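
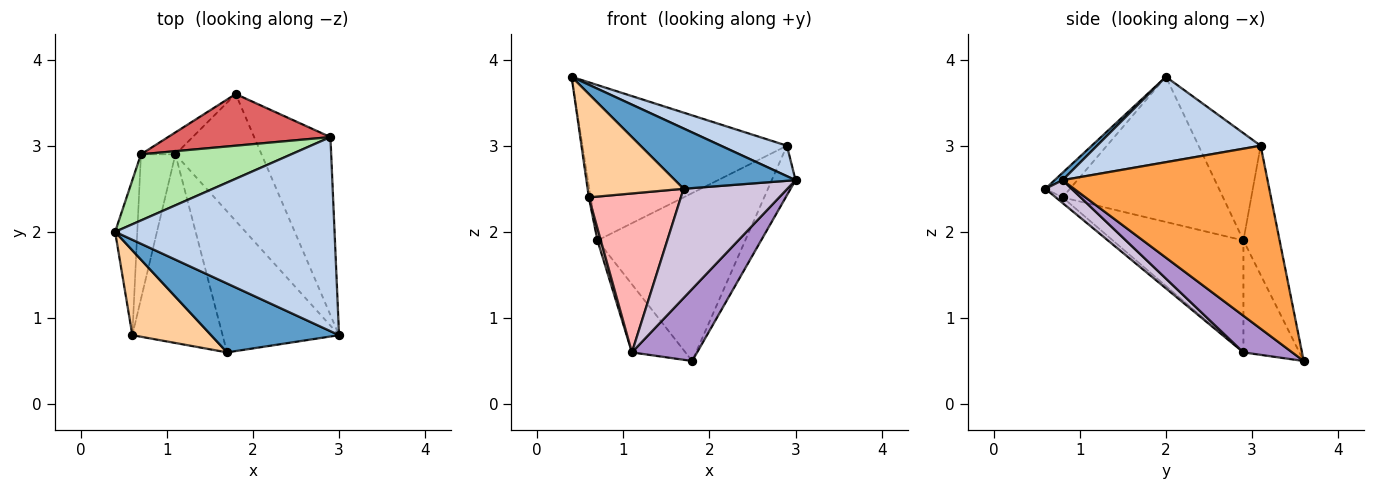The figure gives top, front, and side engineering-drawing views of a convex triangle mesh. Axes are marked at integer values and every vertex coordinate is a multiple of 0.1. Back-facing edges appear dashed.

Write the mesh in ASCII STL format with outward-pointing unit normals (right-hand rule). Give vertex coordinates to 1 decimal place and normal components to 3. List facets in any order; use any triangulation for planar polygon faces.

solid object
 facet normal 0.043 -0.658 0.752
  outer loop
   vertex 1.7 0.6 2.5
   vertex 3.0 0.8 2.6
   vertex 0.4 2.0 3.8
  endloop
 endfacet
 facet normal 0.359 -0.145 0.922
  outer loop
   vertex 2.9 3.1 3.0
   vertex 0.4 2.0 3.8
   vertex 3.0 0.8 2.6
  endloop
 endfacet
 facet normal 0.918 0.106 -0.383
  outer loop
   vertex 2.9 3.1 3.0
   vertex 3.0 0.8 2.6
   vertex 1.8 3.6 0.5
  endloop
 endfacet
 facet normal -0.194 -0.758 0.622
  outer loop
   vertex 0.6 0.8 2.4
   vertex 1.7 0.6 2.5
   vertex 0.4 2.0 3.8
  endloop
 endfacet
 facet normal -0.989 0.011 -0.151
  outer loop
   vertex 0.7 2.9 1.9
   vertex 0.6 0.8 2.4
   vertex 0.4 2.0 3.8
  endloop
 endfacet
 facet normal -0.269 0.886 0.377
  outer loop
   vertex 0.7 2.9 1.9
   vertex 0.4 2.0 3.8
   vertex 2.9 3.1 3.0
  endloop
 endfacet
 facet normal -0.228 0.931 0.286
  outer loop
   vertex 0.7 2.9 1.9
   vertex 2.9 3.1 3.0
   vertex 1.8 3.6 0.5
  endloop
 endfacet
 facet normal -0.048 -0.644 -0.764
  outer loop
   vertex 1.1 2.9 0.6
   vertex 1.7 0.6 2.5
   vertex 0.6 0.8 2.4
  endloop
 endfacet
 facet normal 0.347 -0.463 -0.816
  outer loop
   vertex 1.1 2.9 0.6
   vertex 1.8 3.6 0.5
   vertex 3.0 0.8 2.6
  endloop
 endfacet
 facet normal 0.153 -0.605 -0.781
  outer loop
   vertex 1.1 2.9 0.6
   vertex 3.0 0.8 2.6
   vertex 1.7 0.6 2.5
  endloop
 endfacet
 facet normal -0.706 0.675 -0.217
  outer loop
   vertex 1.1 2.9 0.6
   vertex 0.7 2.9 1.9
   vertex 1.8 3.6 0.5
  endloop
 endfacet
 facet normal -0.955 -0.024 -0.294
  outer loop
   vertex 1.1 2.9 0.6
   vertex 0.6 0.8 2.4
   vertex 0.7 2.9 1.9
  endloop
 endfacet
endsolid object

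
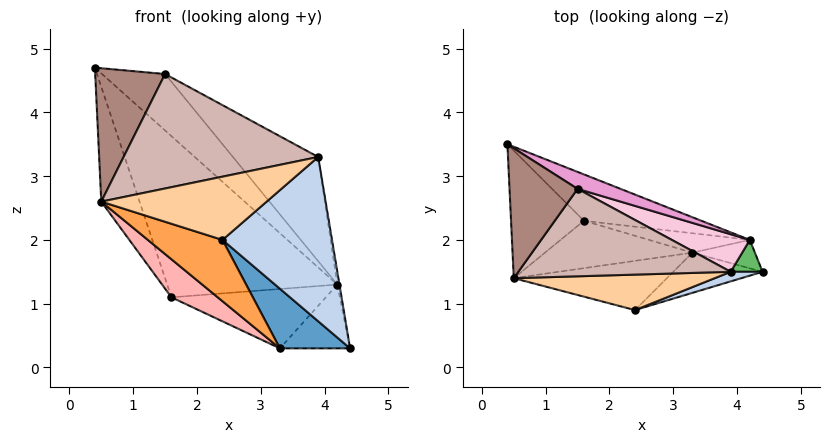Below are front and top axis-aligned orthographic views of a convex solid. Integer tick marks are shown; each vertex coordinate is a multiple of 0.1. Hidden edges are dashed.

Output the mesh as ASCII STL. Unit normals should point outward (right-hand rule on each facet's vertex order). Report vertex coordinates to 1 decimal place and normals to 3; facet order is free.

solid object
 facet normal -0.221 -0.809 -0.545
  outer loop
   vertex 3.3 1.8 0.3
   vertex 4.4 1.5 0.3
   vertex 2.4 0.9 2.0
  endloop
 endfacet
 facet normal 0.329 -0.943 0.055
  outer loop
   vertex 3.9 1.5 3.3
   vertex 2.4 0.9 2.0
   vertex 4.4 1.5 0.3
  endloop
 endfacet
 facet normal -0.374 -0.723 -0.581
  outer loop
   vertex 0.5 1.4 2.6
   vertex 3.3 1.8 0.3
   vertex 2.4 0.9 2.0
  endloop
 endfacet
 facet normal -0.075 -0.870 0.488
  outer loop
   vertex 0.5 1.4 2.6
   vertex 2.4 0.9 2.0
   vertex 3.9 1.5 3.3
  endloop
 endfacet
 facet normal 0.984 0.066 0.164
  outer loop
   vertex 4.2 2.0 1.3
   vertex 3.9 1.5 3.3
   vertex 4.4 1.5 0.3
  endloop
 endfacet
 facet normal 0.242 0.886 -0.395
  outer loop
   vertex 4.2 2.0 1.3
   vertex 4.4 1.5 0.3
   vertex 3.3 1.8 0.3
  endloop
 endfacet
 facet normal -0.842 0.361 -0.401
  outer loop
   vertex 1.6 2.3 1.1
   vertex 0.5 1.4 2.6
   vertex 0.4 3.5 4.7
  endloop
 endfacet
 facet normal -0.483 -0.548 -0.683
  outer loop
   vertex 1.6 2.3 1.1
   vertex 3.3 1.8 0.3
   vertex 0.5 1.4 2.6
  endloop
 endfacet
 facet normal 0.131 0.953 -0.274
  outer loop
   vertex 1.6 2.3 1.1
   vertex 0.4 3.5 4.7
   vertex 4.2 2.0 1.3
  endloop
 endfacet
 facet normal 0.132 0.942 -0.308
  outer loop
   vertex 1.6 2.3 1.1
   vertex 4.2 2.0 1.3
   vertex 3.3 1.8 0.3
  endloop
 endfacet
 facet normal -0.365 -0.667 0.649
  outer loop
   vertex 1.5 2.8 4.6
   vertex 0.4 3.5 4.7
   vertex 0.5 1.4 2.6
  endloop
 endfacet
 facet normal -0.101 -0.791 0.604
  outer loop
   vertex 1.5 2.8 4.6
   vertex 0.5 1.4 2.6
   vertex 3.9 1.5 3.3
  endloop
 endfacet
 facet normal 0.536 0.808 0.243
  outer loop
   vertex 1.5 2.8 4.6
   vertex 4.2 2.0 1.3
   vertex 0.4 3.5 4.7
  endloop
 endfacet
 facet normal 0.570 0.773 0.279
  outer loop
   vertex 1.5 2.8 4.6
   vertex 3.9 1.5 3.3
   vertex 4.2 2.0 1.3
  endloop
 endfacet
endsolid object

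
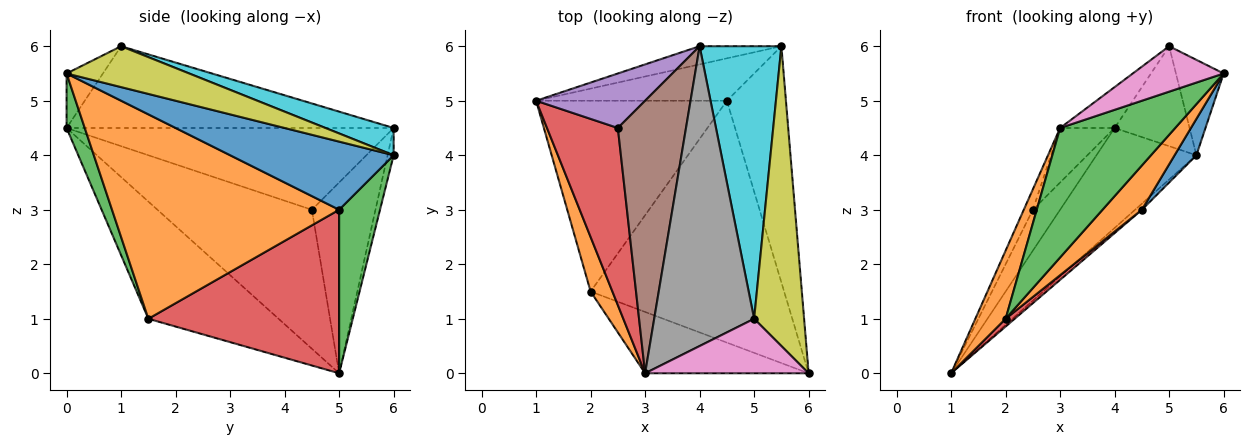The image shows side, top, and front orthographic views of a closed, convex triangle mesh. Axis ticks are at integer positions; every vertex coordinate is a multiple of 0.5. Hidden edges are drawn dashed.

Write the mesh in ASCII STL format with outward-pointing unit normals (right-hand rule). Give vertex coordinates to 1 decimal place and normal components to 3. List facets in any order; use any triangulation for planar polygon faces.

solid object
 facet normal -0.060 0.982 -0.179
  outer loop
   vertex 4.0 6.0 4.5
   vertex 5.5 6.0 4.0
   vertex 1.0 5.0 0.0
  endloop
 endfacet
 facet normal -0.958 -0.223 0.178
  outer loop
   vertex 2.0 1.5 1.0
   vertex 3.0 0.0 4.5
   vertex 1.0 5.0 0.0
  endloop
 endfacet
 facet normal 0.141 -0.895 -0.424
  outer loop
   vertex 2.0 1.5 1.0
   vertex 6.0 0.0 5.5
   vertex 3.0 0.0 4.5
  endloop
 endfacet
 facet normal -0.890 0.052 0.454
  outer loop
   vertex 2.5 4.5 3.0
   vertex 1.0 5.0 0.0
   vertex 3.0 0.0 4.5
  endloop
 endfacet
 facet normal -0.814 0.349 0.465
  outer loop
   vertex 2.5 4.5 3.0
   vertex 4.0 6.0 4.5
   vertex 1.0 5.0 0.0
  endloop
 endfacet
 facet normal -0.762 0.127 0.635
  outer loop
   vertex 2.5 4.5 3.0
   vertex 3.0 0.0 4.5
   vertex 4.0 6.0 4.5
  endloop
 endfacet
 facet normal -0.248 -0.620 0.744
  outer loop
   vertex 5.0 1.0 6.0
   vertex 3.0 0.0 4.5
   vertex 6.0 0.0 5.5
  endloop
 endfacet
 facet normal -0.630 0.105 0.770
  outer loop
   vertex 5.0 1.0 6.0
   vertex 4.0 6.0 4.5
   vertex 3.0 0.0 4.5
  endloop
 endfacet
 facet normal 0.615 0.239 0.752
  outer loop
   vertex 5.0 1.0 6.0
   vertex 6.0 0.0 5.5
   vertex 5.5 6.0 4.0
  endloop
 endfacet
 facet normal 0.299 0.329 0.896
  outer loop
   vertex 5.0 1.0 6.0
   vertex 5.5 6.0 4.0
   vertex 4.0 6.0 4.5
  endloop
 endfacet
 facet normal 0.752 -0.100 -0.652
  outer loop
   vertex 4.5 5.0 3.0
   vertex 5.5 6.0 4.0
   vertex 6.0 0.0 5.5
  endloop
 endfacet
 facet normal 0.721 -0.125 -0.682
  outer loop
   vertex 4.5 5.0 3.0
   vertex 6.0 0.0 5.5
   vertex 2.0 1.5 1.0
  endloop
 endfacet
 facet normal 0.647 0.108 -0.755
  outer loop
   vertex 4.5 5.0 3.0
   vertex 1.0 5.0 0.0
   vertex 5.5 6.0 4.0
  endloop
 endfacet
 facet normal 0.650 -0.031 -0.759
  outer loop
   vertex 4.5 5.0 3.0
   vertex 2.0 1.5 1.0
   vertex 1.0 5.0 0.0
  endloop
 endfacet
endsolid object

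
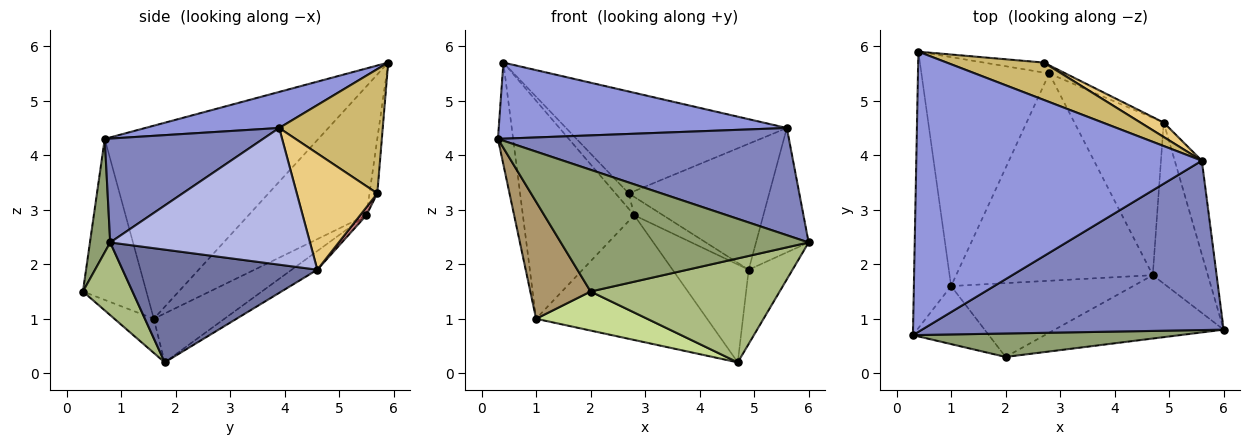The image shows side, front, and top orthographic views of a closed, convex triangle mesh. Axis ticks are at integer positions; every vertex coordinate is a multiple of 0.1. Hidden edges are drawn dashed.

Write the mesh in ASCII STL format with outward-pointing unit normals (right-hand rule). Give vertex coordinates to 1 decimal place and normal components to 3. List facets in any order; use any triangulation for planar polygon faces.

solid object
 facet normal 0.881 0.198 -0.430
  outer loop
   vertex 4.9 4.6 1.9
   vertex 6.0 0.8 2.4
   vertex 4.7 1.8 0.2
  endloop
 endfacet
 facet normal 0.279 -0.514 0.811
  outer loop
   vertex 5.6 3.9 4.5
   vertex 0.3 0.7 4.3
   vertex 6.0 0.8 2.4
  endloop
 endfacet
 facet normal 0.121 -0.260 0.958
  outer loop
   vertex 5.6 3.9 4.5
   vertex 0.4 5.9 5.7
   vertex 0.3 0.7 4.3
  endloop
 endfacet
 facet normal 0.950 0.250 -0.188
  outer loop
   vertex 5.6 3.9 4.5
   vertex 6.0 0.8 2.4
   vertex 4.9 4.6 1.9
  endloop
 endfacet
 facet normal 0.080 -0.979 0.188
  outer loop
   vertex 2.0 0.3 1.5
   vertex 6.0 0.8 2.4
   vertex 0.3 0.7 4.3
  endloop
 endfacet
 facet normal 0.218 -0.833 -0.508
  outer loop
   vertex 2.0 0.3 1.5
   vertex 4.7 1.8 0.2
   vertex 6.0 0.8 2.4
  endloop
 endfacet
 facet normal -0.164 -0.461 -0.872
  outer loop
   vertex 1.0 1.6 1.0
   vertex 4.7 1.8 0.2
   vertex 2.0 0.3 1.5
  endloop
 endfacet
 facet normal -0.980 0.070 -0.189
  outer loop
   vertex 1.0 1.6 1.0
   vertex 0.3 0.7 4.3
   vertex 0.4 5.9 5.7
  endloop
 endfacet
 facet normal -0.686 -0.652 -0.323
  outer loop
   vertex 1.0 1.6 1.0
   vertex 2.0 0.3 1.5
   vertex 0.3 0.7 4.3
  endloop
 endfacet
 facet normal 0.403 0.859 0.315
  outer loop
   vertex 2.7 5.7 3.3
   vertex 0.4 5.9 5.7
   vertex 5.6 3.9 4.5
  endloop
 endfacet
 facet normal 0.495 0.863 0.099
  outer loop
   vertex 2.7 5.7 3.3
   vertex 5.6 3.9 4.5
   vertex 4.9 4.6 1.9
  endloop
 endfacet
 facet normal -0.175 0.520 -0.836
  outer loop
   vertex 2.8 5.5 2.9
   vertex 4.9 4.6 1.9
   vertex 4.7 1.8 0.2
  endloop
 endfacet
 facet normal -0.208 0.504 -0.838
  outer loop
   vertex 2.8 5.5 2.9
   vertex 4.7 1.8 0.2
   vertex 1.0 1.6 1.0
  endloop
 endfacet
 facet normal 0.194 0.896 -0.400
  outer loop
   vertex 2.8 5.5 2.9
   vertex 2.7 5.7 3.3
   vertex 4.9 4.6 1.9
  endloop
 endfacet
 facet normal -0.590 0.557 -0.585
  outer loop
   vertex 2.8 5.5 2.9
   vertex 1.0 1.6 1.0
   vertex 0.4 5.9 5.7
  endloop
 endfacet
 facet normal -0.443 0.753 -0.487
  outer loop
   vertex 2.8 5.5 2.9
   vertex 0.4 5.9 5.7
   vertex 2.7 5.7 3.3
  endloop
 endfacet
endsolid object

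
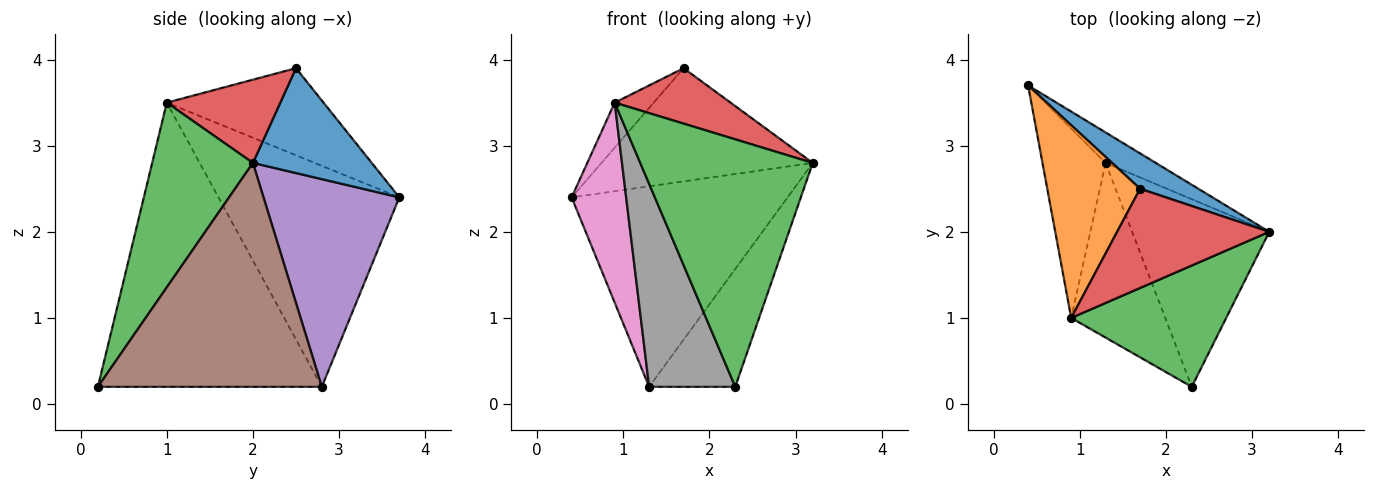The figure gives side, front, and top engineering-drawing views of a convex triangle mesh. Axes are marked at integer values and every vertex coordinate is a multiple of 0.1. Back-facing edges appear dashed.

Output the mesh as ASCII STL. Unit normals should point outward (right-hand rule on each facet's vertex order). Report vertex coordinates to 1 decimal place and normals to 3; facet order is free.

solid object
 facet normal 0.473 0.841 0.263
  outer loop
   vertex 1.7 2.5 3.9
   vertex 3.2 2.0 2.8
   vertex 0.4 3.7 2.4
  endloop
 endfacet
 facet normal -0.674 0.168 0.719
  outer loop
   vertex 0.9 1.0 3.5
   vertex 1.7 2.5 3.9
   vertex 0.4 3.7 2.4
  endloop
 endfacet
 facet normal 0.464 -0.795 0.390
  outer loop
   vertex 0.9 1.0 3.5
   vertex 2.3 0.2 0.2
   vertex 3.2 2.0 2.8
  endloop
 endfacet
 facet normal 0.431 -0.440 0.788
  outer loop
   vertex 0.9 1.0 3.5
   vertex 3.2 2.0 2.8
   vertex 1.7 2.5 3.9
  endloop
 endfacet
 facet normal 0.528 0.840 -0.127
  outer loop
   vertex 1.3 2.8 0.2
   vertex 0.4 3.7 2.4
   vertex 3.2 2.0 2.8
  endloop
 endfacet
 facet normal 0.810 0.312 -0.496
  outer loop
   vertex 1.3 2.8 0.2
   vertex 3.2 2.0 2.8
   vertex 2.3 0.2 0.2
  endloop
 endfacet
 facet normal -0.923 -0.279 -0.264
  outer loop
   vertex 1.3 2.8 0.2
   vertex 0.9 1.0 3.5
   vertex 0.4 3.7 2.4
  endloop
 endfacet
 facet normal -0.892 -0.343 -0.295
  outer loop
   vertex 1.3 2.8 0.2
   vertex 2.3 0.2 0.2
   vertex 0.9 1.0 3.5
  endloop
 endfacet
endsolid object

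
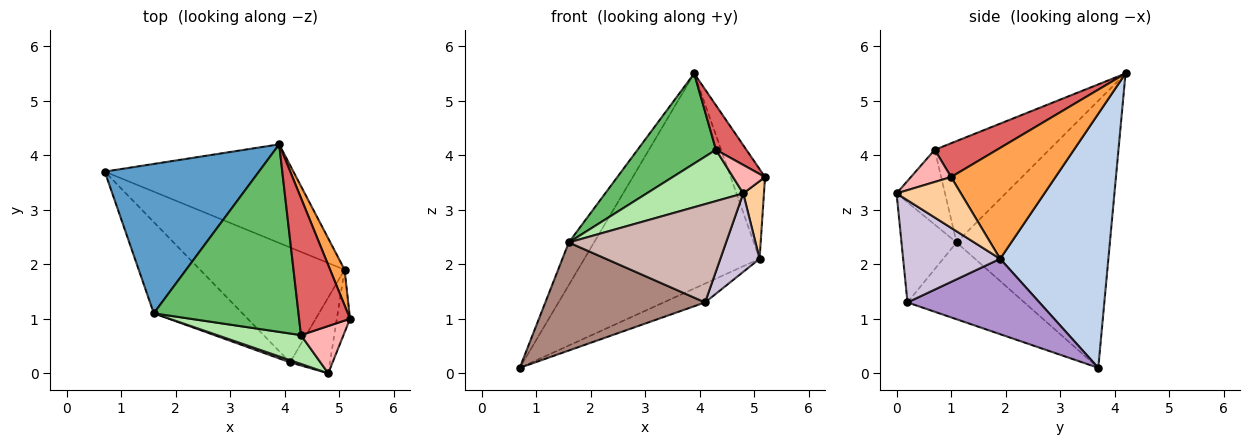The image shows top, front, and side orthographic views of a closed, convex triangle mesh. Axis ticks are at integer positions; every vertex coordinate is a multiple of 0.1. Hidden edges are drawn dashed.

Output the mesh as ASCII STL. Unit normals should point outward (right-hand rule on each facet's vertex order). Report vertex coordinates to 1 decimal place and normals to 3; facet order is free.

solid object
 facet normal -0.857 0.141 0.495
  outer loop
   vertex 1.6 1.1 2.4
   vertex 3.9 4.2 5.5
   vertex 0.7 3.7 0.1
  endloop
 endfacet
 facet normal 0.489 0.793 -0.363
  outer loop
   vertex 5.1 1.9 2.1
   vertex 0.7 3.7 0.1
   vertex 3.9 4.2 5.5
  endloop
 endfacet
 facet normal 0.943 0.310 0.123
  outer loop
   vertex 5.1 1.9 2.1
   vertex 3.9 4.2 5.5
   vertex 5.2 1.0 3.6
  endloop
 endfacet
 facet normal 0.924 -0.298 -0.240
  outer loop
   vertex 5.1 1.9 2.1
   vertex 5.2 1.0 3.6
   vertex 4.8 0.0 3.3
  endloop
 endfacet
 facet normal -0.534 -0.366 0.762
  outer loop
   vertex 4.3 0.7 4.1
   vertex 3.9 4.2 5.5
   vertex 1.6 1.1 2.4
  endloop
 endfacet
 facet normal -0.401 -0.799 0.449
  outer loop
   vertex 4.3 0.7 4.1
   vertex 1.6 1.1 2.4
   vertex 4.8 0.0 3.3
  endloop
 endfacet
 facet normal 0.534 -0.261 0.804
  outer loop
   vertex 4.3 0.7 4.1
   vertex 5.2 1.0 3.6
   vertex 3.9 4.2 5.5
  endloop
 endfacet
 facet normal 0.544 -0.433 0.719
  outer loop
   vertex 4.3 0.7 4.1
   vertex 4.8 0.0 3.3
   vertex 5.2 1.0 3.6
  endloop
 endfacet
 facet normal 0.458 0.144 -0.877
  outer loop
   vertex 4.1 0.2 1.3
   vertex 0.7 3.7 0.1
   vertex 5.1 1.9 2.1
  endloop
 endfacet
 facet normal 0.872 -0.353 -0.340
  outer loop
   vertex 4.1 0.2 1.3
   vertex 5.1 1.9 2.1
   vertex 4.8 0.0 3.3
  endloop
 endfacet
 facet normal -0.488 -0.667 -0.563
  outer loop
   vertex 4.1 0.2 1.3
   vertex 1.6 1.1 2.4
   vertex 0.7 3.7 0.1
  endloop
 endfacet
 facet normal -0.330 -0.944 0.021
  outer loop
   vertex 4.1 0.2 1.3
   vertex 4.8 0.0 3.3
   vertex 1.6 1.1 2.4
  endloop
 endfacet
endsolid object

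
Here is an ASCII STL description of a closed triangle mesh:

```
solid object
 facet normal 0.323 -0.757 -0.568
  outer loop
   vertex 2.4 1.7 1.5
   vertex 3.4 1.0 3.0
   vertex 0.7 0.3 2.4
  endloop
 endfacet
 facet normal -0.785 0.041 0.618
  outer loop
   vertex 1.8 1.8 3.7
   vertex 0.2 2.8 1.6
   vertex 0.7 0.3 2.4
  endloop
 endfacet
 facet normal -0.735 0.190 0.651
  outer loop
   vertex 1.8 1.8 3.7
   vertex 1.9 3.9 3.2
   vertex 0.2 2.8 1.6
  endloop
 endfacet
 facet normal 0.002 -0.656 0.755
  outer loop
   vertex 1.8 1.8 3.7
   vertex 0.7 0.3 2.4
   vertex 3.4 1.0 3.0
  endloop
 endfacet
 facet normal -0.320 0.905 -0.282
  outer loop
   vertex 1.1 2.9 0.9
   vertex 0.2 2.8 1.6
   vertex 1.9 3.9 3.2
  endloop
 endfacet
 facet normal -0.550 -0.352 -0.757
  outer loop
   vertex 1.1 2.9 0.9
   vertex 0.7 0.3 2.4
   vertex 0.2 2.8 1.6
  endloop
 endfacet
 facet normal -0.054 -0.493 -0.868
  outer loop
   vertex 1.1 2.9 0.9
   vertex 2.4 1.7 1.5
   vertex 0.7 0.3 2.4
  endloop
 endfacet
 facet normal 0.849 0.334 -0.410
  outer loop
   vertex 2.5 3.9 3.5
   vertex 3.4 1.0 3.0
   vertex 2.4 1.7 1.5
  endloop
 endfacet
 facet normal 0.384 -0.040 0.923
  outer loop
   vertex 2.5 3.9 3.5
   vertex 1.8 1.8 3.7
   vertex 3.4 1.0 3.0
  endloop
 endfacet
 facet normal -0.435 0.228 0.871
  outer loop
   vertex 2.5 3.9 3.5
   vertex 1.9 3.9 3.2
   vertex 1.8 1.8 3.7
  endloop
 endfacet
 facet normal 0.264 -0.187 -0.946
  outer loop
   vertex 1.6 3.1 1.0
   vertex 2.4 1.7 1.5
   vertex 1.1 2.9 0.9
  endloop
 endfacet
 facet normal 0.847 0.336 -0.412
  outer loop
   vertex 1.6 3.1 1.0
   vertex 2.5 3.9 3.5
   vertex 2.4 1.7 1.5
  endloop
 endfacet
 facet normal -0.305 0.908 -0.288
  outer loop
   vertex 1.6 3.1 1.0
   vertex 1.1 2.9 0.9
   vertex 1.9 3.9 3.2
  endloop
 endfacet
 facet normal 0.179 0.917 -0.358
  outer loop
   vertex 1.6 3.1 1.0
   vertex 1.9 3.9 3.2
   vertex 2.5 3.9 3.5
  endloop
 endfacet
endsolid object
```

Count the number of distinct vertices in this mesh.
9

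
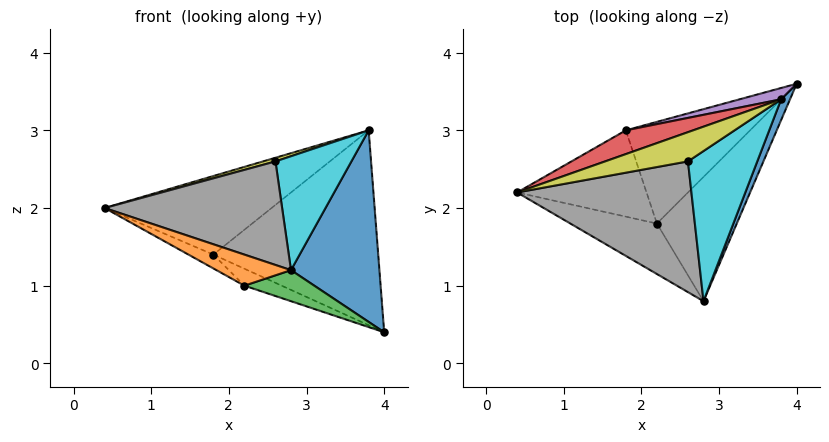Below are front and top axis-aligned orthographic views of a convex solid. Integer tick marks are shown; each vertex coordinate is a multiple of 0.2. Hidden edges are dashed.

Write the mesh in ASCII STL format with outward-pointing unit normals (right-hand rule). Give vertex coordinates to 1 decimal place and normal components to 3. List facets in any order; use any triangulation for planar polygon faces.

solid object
 facet normal 0.923 -0.384 0.041
  outer loop
   vertex 3.8 3.4 3.0
   vertex 2.8 0.8 1.2
   vertex 4.0 3.6 0.4
  endloop
 endfacet
 facet normal -0.508 -0.451 -0.734
  outer loop
   vertex 2.2 1.8 1.0
   vertex 2.8 0.8 1.2
   vertex 0.4 2.2 2.0
  endloop
 endfacet
 facet normal -0.081 -0.242 -0.967
  outer loop
   vertex 2.2 1.8 1.0
   vertex 4.0 3.6 0.4
   vertex 2.8 0.8 1.2
  endloop
 endfacet
 facet normal -0.390 0.882 0.267
  outer loop
   vertex 1.8 3.0 1.4
   vertex 0.4 2.2 2.0
   vertex 3.8 3.4 3.0
  endloop
 endfacet
 facet normal -0.239 0.969 0.056
  outer loop
   vertex 1.8 3.0 1.4
   vertex 3.8 3.4 3.0
   vertex 4.0 3.6 0.4
  endloop
 endfacet
 facet normal -0.457 0.141 -0.878
  outer loop
   vertex 1.8 3.0 1.4
   vertex 2.2 1.8 1.0
   vertex 0.4 2.2 2.0
  endloop
 endfacet
 facet normal -0.442 0.147 -0.885
  outer loop
   vertex 1.8 3.0 1.4
   vertex 4.0 3.6 0.4
   vertex 2.2 1.8 1.0
  endloop
 endfacet
 facet normal -0.100 -0.618 0.780
  outer loop
   vertex 2.6 2.6 2.6
   vertex 0.4 2.2 2.0
   vertex 2.8 0.8 1.2
  endloop
 endfacet
 facet normal -0.241 -0.120 0.963
  outer loop
   vertex 2.6 2.6 2.6
   vertex 3.8 3.4 3.0
   vertex 0.4 2.2 2.0
  endloop
 endfacet
 facet normal 0.136 -0.599 0.789
  outer loop
   vertex 2.6 2.6 2.6
   vertex 2.8 0.8 1.2
   vertex 3.8 3.4 3.0
  endloop
 endfacet
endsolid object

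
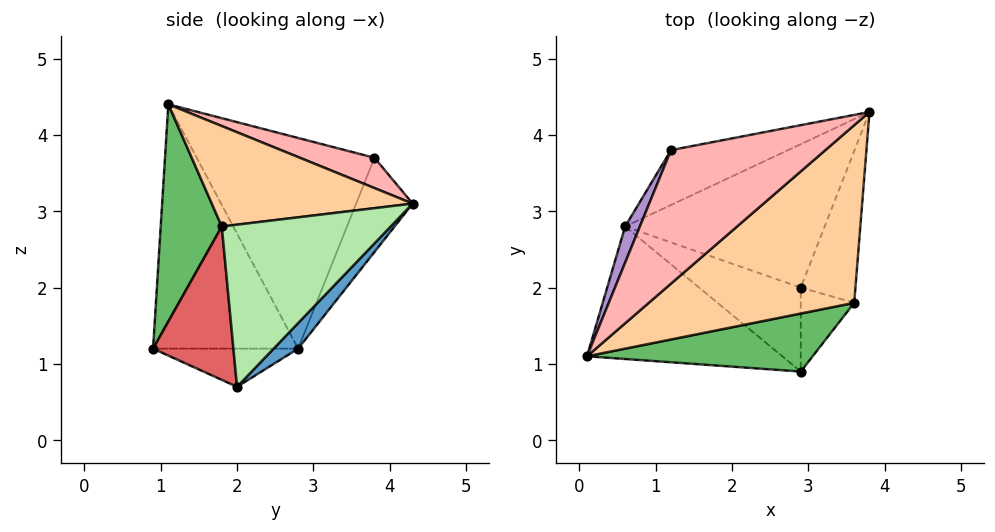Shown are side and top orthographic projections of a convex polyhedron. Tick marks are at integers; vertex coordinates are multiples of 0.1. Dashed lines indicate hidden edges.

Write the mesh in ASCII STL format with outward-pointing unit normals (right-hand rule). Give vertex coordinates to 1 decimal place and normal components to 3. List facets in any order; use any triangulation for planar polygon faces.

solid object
 facet normal 0.091 0.702 -0.707
  outer loop
   vertex 0.6 2.8 1.2
   vertex 3.8 4.3 3.1
   vertex 2.9 2.0 0.7
  endloop
 endfacet
 facet normal -0.568 -0.687 -0.454
  outer loop
   vertex 0.6 2.8 1.2
   vertex 2.9 0.9 1.2
   vertex 0.1 1.1 4.4
  endloop
 endfacet
 facet normal -0.323 -0.392 -0.861
  outer loop
   vertex 0.6 2.8 1.2
   vertex 2.9 2.0 0.7
   vertex 2.9 0.9 1.2
  endloop
 endfacet
 facet normal 0.435 -0.142 0.889
  outer loop
   vertex 3.6 1.8 2.8
   vertex 3.8 4.3 3.1
   vertex 0.1 1.1 4.4
  endloop
 endfacet
 facet normal 0.334 -0.876 0.347
  outer loop
   vertex 3.6 1.8 2.8
   vertex 0.1 1.1 4.4
   vertex 2.9 0.9 1.2
  endloop
 endfacet
 facet normal 0.947 -0.037 -0.319
  outer loop
   vertex 3.6 1.8 2.8
   vertex 2.9 2.0 0.7
   vertex 3.8 4.3 3.1
  endloop
 endfacet
 facet normal 0.934 -0.148 -0.325
  outer loop
   vertex 3.6 1.8 2.8
   vertex 2.9 0.9 1.2
   vertex 2.9 2.0 0.7
  endloop
 endfacet
 facet normal 0.190 0.173 0.966
  outer loop
   vertex 1.2 3.8 3.7
   vertex 0.1 1.1 4.4
   vertex 3.8 4.3 3.1
  endloop
 endfacet
 facet normal -0.918 0.391 0.064
  outer loop
   vertex 1.2 3.8 3.7
   vertex 0.6 2.8 1.2
   vertex 0.1 1.1 4.4
  endloop
 endfacet
 facet normal -0.248 0.919 -0.308
  outer loop
   vertex 1.2 3.8 3.7
   vertex 3.8 4.3 3.1
   vertex 0.6 2.8 1.2
  endloop
 endfacet
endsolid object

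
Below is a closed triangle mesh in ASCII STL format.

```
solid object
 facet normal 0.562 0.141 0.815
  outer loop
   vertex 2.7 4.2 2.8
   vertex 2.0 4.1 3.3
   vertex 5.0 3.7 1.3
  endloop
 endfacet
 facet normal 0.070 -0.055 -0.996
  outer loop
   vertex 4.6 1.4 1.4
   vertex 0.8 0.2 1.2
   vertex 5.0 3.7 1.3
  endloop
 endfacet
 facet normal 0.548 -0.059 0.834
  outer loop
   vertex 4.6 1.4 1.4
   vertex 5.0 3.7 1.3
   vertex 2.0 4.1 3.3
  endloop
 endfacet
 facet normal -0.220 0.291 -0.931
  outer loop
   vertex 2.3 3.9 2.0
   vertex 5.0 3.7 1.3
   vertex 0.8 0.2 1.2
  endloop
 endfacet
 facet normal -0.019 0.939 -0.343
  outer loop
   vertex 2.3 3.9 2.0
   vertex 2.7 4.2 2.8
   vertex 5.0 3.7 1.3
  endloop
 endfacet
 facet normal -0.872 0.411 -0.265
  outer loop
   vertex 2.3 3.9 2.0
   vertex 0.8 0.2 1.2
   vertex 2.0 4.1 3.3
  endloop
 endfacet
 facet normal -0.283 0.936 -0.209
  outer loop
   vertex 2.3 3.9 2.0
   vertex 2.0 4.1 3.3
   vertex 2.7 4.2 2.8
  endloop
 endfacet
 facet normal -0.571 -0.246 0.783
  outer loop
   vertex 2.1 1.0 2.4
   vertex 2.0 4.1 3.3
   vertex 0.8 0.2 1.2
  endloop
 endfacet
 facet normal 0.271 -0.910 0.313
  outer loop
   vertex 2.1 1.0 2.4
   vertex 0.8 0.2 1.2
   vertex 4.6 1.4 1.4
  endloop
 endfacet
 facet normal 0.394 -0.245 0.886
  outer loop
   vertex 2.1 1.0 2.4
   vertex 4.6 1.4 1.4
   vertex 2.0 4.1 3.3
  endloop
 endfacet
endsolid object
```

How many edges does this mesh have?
15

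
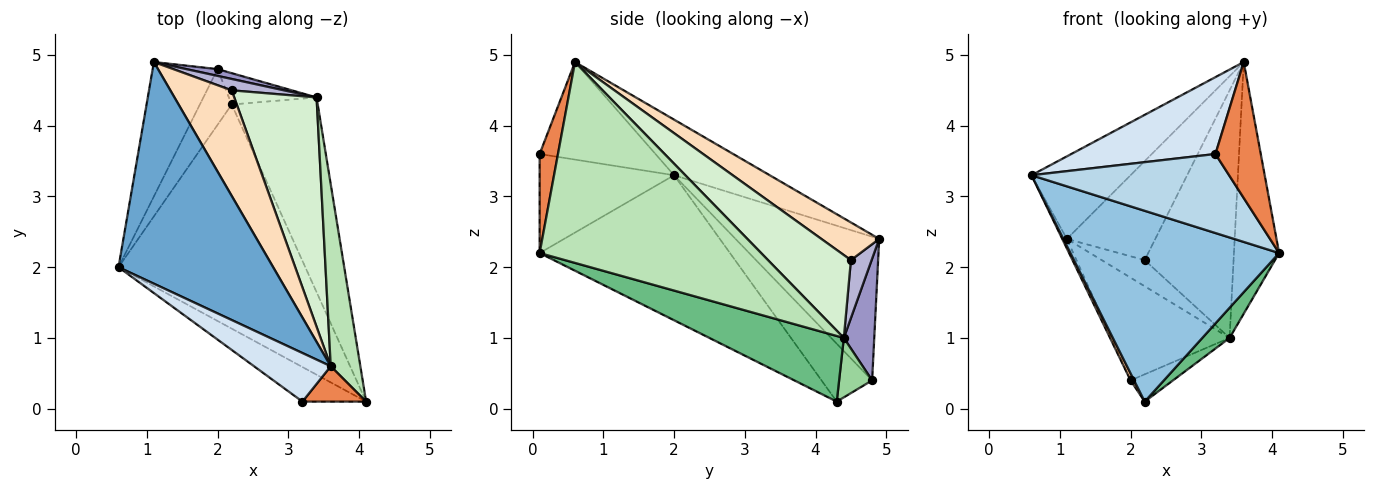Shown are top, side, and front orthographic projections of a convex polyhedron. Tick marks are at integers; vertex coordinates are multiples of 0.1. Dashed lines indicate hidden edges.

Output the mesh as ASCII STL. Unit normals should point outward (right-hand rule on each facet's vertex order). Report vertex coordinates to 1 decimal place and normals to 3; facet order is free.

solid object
 facet normal -0.319 0.331 0.888
  outer loop
   vertex 3.6 0.6 4.9
   vertex 1.1 4.9 2.4
   vertex 0.6 2.0 3.3
  endloop
 endfacet
 facet normal -0.509 -0.558 -0.655
  outer loop
   vertex 2.2 4.3 0.1
   vertex 4.1 0.1 2.2
   vertex 0.6 2.0 3.3
  endloop
 endfacet
 facet normal -0.529 -0.778 -0.340
  outer loop
   vertex 3.2 0.1 3.6
   vertex 0.6 2.0 3.3
   vertex 4.1 0.1 2.2
  endloop
 endfacet
 facet normal -0.562 -0.699 0.442
  outer loop
   vertex 3.2 0.1 3.6
   vertex 3.6 0.6 4.9
   vertex 0.6 2.0 3.3
  endloop
 endfacet
 facet normal 0.365 -0.901 0.234
  outer loop
   vertex 3.2 0.1 3.6
   vertex 4.1 0.1 2.2
   vertex 3.6 0.6 4.9
  endloop
 endfacet
 facet normal -0.911 0.029 -0.411
  outer loop
   vertex 2.0 4.8 0.4
   vertex 0.6 2.0 3.3
   vertex 1.1 4.9 2.4
  endloop
 endfacet
 facet normal -0.874 -0.061 -0.481
  outer loop
   vertex 2.0 4.8 0.4
   vertex 2.2 4.3 0.1
   vertex 0.6 2.0 3.3
  endloop
 endfacet
 facet normal 0.409 0.625 0.666
  outer loop
   vertex 2.2 4.5 2.1
   vertex 1.1 4.9 2.4
   vertex 3.6 0.6 4.9
  endloop
 endfacet
 facet normal 0.602 -0.122 -0.789
  outer loop
   vertex 3.4 4.4 1.0
   vertex 4.1 0.1 2.2
   vertex 2.2 4.3 0.1
  endloop
 endfacet
 facet normal 0.455 0.585 -0.672
  outer loop
   vertex 3.4 4.4 1.0
   vertex 2.2 4.3 0.1
   vertex 2.0 4.8 0.4
  endloop
 endfacet
 facet normal 0.970 0.198 0.143
  outer loop
   vertex 3.4 4.4 1.0
   vertex 3.6 0.6 4.9
   vertex 4.1 0.1 2.2
  endloop
 endfacet
 facet normal 0.565 0.605 0.561
  outer loop
   vertex 3.4 4.4 1.0
   vertex 2.2 4.5 2.1
   vertex 3.6 0.6 4.9
  endloop
 endfacet
 facet normal 0.249 0.966 0.064
  outer loop
   vertex 3.4 4.4 1.0
   vertex 2.0 4.8 0.4
   vertex 1.1 4.9 2.4
  endloop
 endfacet
 facet normal 0.404 0.839 0.365
  outer loop
   vertex 3.4 4.4 1.0
   vertex 1.1 4.9 2.4
   vertex 2.2 4.5 2.1
  endloop
 endfacet
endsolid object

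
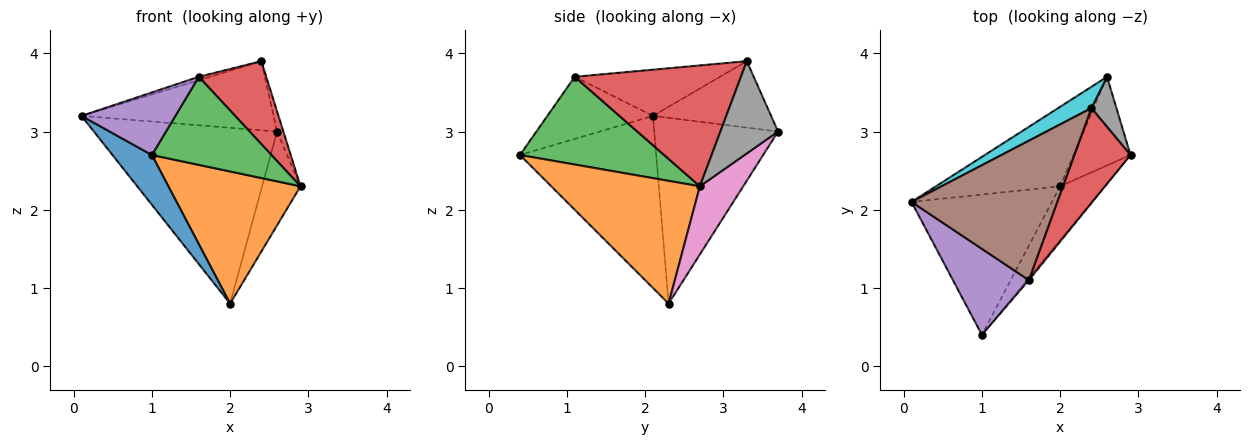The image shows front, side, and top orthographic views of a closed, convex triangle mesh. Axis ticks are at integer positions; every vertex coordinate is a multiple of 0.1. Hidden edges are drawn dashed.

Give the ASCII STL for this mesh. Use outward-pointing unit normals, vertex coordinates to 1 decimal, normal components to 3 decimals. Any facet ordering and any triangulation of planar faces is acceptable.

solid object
 facet normal -0.756 -0.219 -0.617
  outer loop
   vertex 2.0 2.3 0.8
   vertex 1.0 0.4 2.7
   vertex 0.1 2.1 3.2
  endloop
 endfacet
 facet normal 0.721 -0.641 -0.262
  outer loop
   vertex 2.0 2.3 0.8
   vertex 2.9 2.7 2.3
   vertex 1.0 0.4 2.7
  endloop
 endfacet
 facet normal 0.770 -0.638 -0.015
  outer loop
   vertex 1.6 1.1 3.7
   vertex 1.0 0.4 2.7
   vertex 2.9 2.7 2.3
  endloop
 endfacet
 facet normal 0.851 -0.345 0.395
  outer loop
   vertex 1.6 1.1 3.7
   vertex 2.9 2.7 2.3
   vertex 2.4 3.3 3.9
  endloop
 endfacet
 facet normal -0.552 -0.491 0.674
  outer loop
   vertex 1.6 1.1 3.7
   vertex 0.1 2.1 3.2
   vertex 1.0 0.4 2.7
  endloop
 endfacet
 facet normal -0.302 0.023 0.953
  outer loop
   vertex 1.6 1.1 3.7
   vertex 2.4 3.3 3.9
   vertex 0.1 2.1 3.2
  endloop
 endfacet
 facet normal 0.635 0.562 -0.531
  outer loop
   vertex 2.6 3.7 3.0
   vertex 2.9 2.7 2.3
   vertex 2.0 2.3 0.8
  endloop
 endfacet
 facet normal 0.960 0.106 0.260
  outer loop
   vertex 2.6 3.7 3.0
   vertex 2.4 3.3 3.9
   vertex 2.9 2.7 2.3
  endloop
 endfacet
 facet normal -0.525 0.776 -0.351
  outer loop
   vertex 2.6 3.7 3.0
   vertex 2.0 2.3 0.8
   vertex 0.1 2.1 3.2
  endloop
 endfacet
 facet normal -0.507 0.824 0.253
  outer loop
   vertex 2.6 3.7 3.0
   vertex 0.1 2.1 3.2
   vertex 2.4 3.3 3.9
  endloop
 endfacet
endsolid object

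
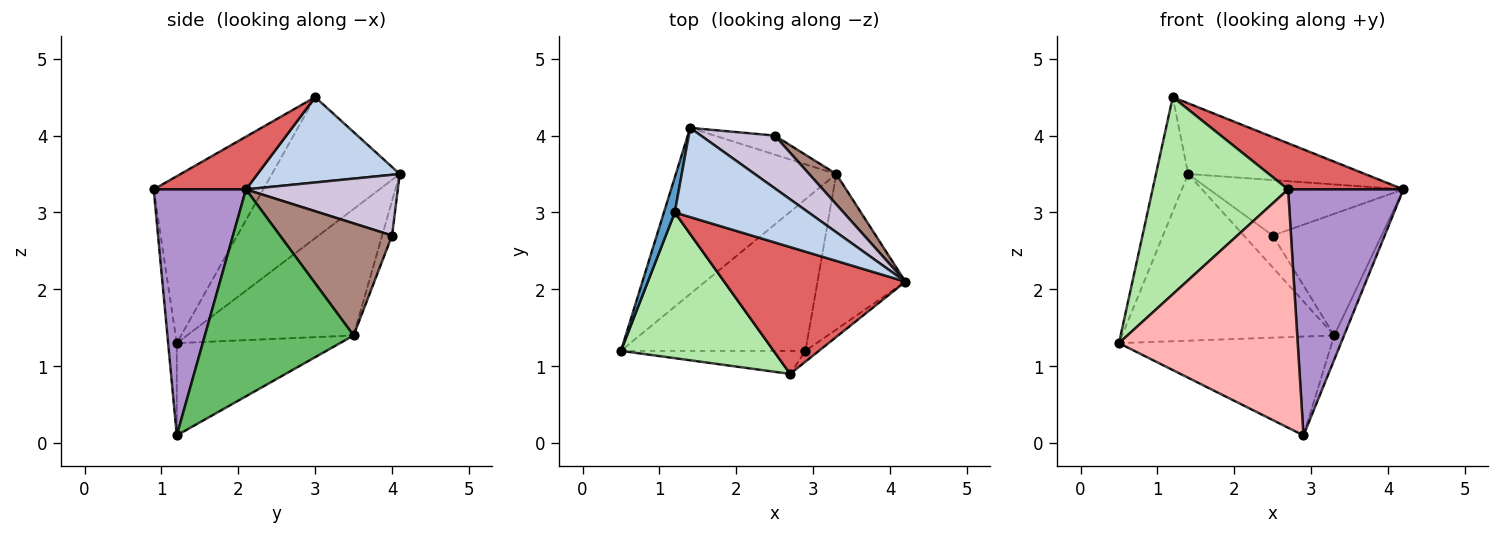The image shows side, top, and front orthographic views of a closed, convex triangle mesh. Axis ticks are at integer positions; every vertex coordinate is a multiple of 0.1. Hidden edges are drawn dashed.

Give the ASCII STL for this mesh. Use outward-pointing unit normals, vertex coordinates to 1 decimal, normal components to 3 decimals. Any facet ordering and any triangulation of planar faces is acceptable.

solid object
 facet normal -0.967 0.244 0.075
  outer loop
   vertex 1.2 3.0 4.5
   vertex 1.4 4.1 3.5
   vertex 0.5 1.2 1.3
  endloop
 endfacet
 facet normal 0.447 0.556 0.701
  outer loop
   vertex 1.2 3.0 4.5
   vertex 4.2 2.1 3.3
   vertex 1.4 4.1 3.5
  endloop
 endfacet
 facet normal -0.486 0.619 -0.617
  outer loop
   vertex 3.3 3.5 1.4
   vertex 0.5 1.2 1.3
   vertex 1.4 4.1 3.5
  endloop
 endfacet
 facet normal -0.386 0.504 -0.773
  outer loop
   vertex 3.3 3.5 1.4
   vertex 2.9 1.2 0.1
   vertex 0.5 1.2 1.3
  endloop
 endfacet
 facet normal 0.919 0.061 -0.390
  outer loop
   vertex 3.3 3.5 1.4
   vertex 4.2 2.1 3.3
   vertex 2.9 1.2 0.1
  endloop
 endfacet
 facet normal -0.545 -0.674 0.498
  outer loop
   vertex 2.7 0.9 3.3
   vertex 1.2 3.0 4.5
   vertex 0.5 1.2 1.3
  endloop
 endfacet
 facet normal 0.264 -0.330 0.907
  outer loop
   vertex 2.7 0.9 3.3
   vertex 4.2 2.1 3.3
   vertex 1.2 3.0 4.5
  endloop
 endfacet
 facet normal -0.048 -0.994 -0.096
  outer loop
   vertex 2.7 0.9 3.3
   vertex 0.5 1.2 1.3
   vertex 2.9 1.2 0.1
  endloop
 endfacet
 facet normal 0.624 -0.780 -0.034
  outer loop
   vertex 2.7 0.9 3.3
   vertex 2.9 1.2 0.1
   vertex 4.2 2.1 3.3
  endloop
 endfacet
 facet normal 0.493 0.631 0.599
  outer loop
   vertex 2.5 4.0 2.7
   vertex 1.4 4.1 3.5
   vertex 4.2 2.1 3.3
  endloop
 endfacet
 facet normal 0.707 0.686 0.171
  outer loop
   vertex 2.5 4.0 2.7
   vertex 4.2 2.1 3.3
   vertex 3.3 3.5 1.4
  endloop
 endfacet
 facet normal -0.282 0.825 -0.491
  outer loop
   vertex 2.5 4.0 2.7
   vertex 3.3 3.5 1.4
   vertex 1.4 4.1 3.5
  endloop
 endfacet
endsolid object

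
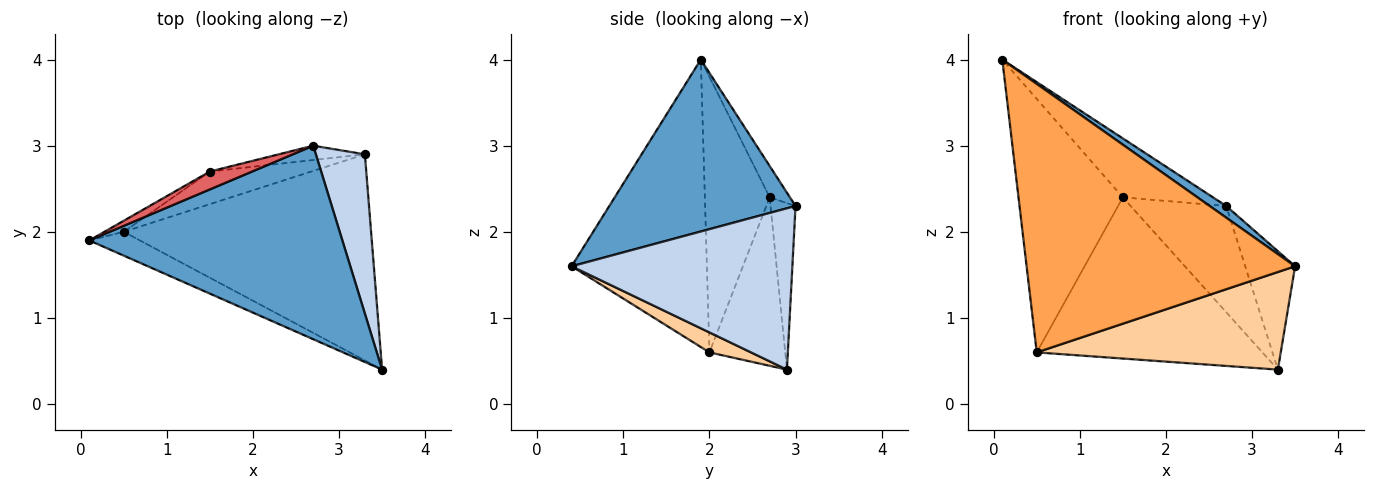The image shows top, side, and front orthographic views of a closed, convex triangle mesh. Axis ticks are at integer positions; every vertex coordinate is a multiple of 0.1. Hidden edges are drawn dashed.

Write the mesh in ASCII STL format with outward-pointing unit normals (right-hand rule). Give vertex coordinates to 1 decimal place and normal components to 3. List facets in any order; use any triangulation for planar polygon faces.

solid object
 facet normal 0.561 -0.050 0.826
  outer loop
   vertex 2.7 3.0 2.3
   vertex 0.1 1.9 4.0
   vertex 3.5 0.4 1.6
  endloop
 endfacet
 facet normal 0.935 0.211 0.284
  outer loop
   vertex 2.7 3.0 2.3
   vertex 3.5 0.4 1.6
   vertex 3.3 2.9 0.4
  endloop
 endfacet
 facet normal -0.449 -0.890 -0.079
  outer loop
   vertex 0.5 2.0 0.6
   vertex 3.5 0.4 1.6
   vertex 0.1 1.9 4.0
  endloop
 endfacet
 facet normal 0.073 -0.427 -0.901
  outer loop
   vertex 0.5 2.0 0.6
   vertex 3.3 2.9 0.4
   vertex 3.5 0.4 1.6
  endloop
 endfacet
 facet normal -0.251 0.959 -0.130
  outer loop
   vertex 1.5 2.7 2.4
   vertex 2.7 3.0 2.3
   vertex 3.3 2.9 0.4
  endloop
 endfacet
 facet normal -0.313 0.931 -0.188
  outer loop
   vertex 1.5 2.7 2.4
   vertex 3.3 2.9 0.4
   vertex 0.5 2.0 0.6
  endloop
 endfacet
 facet normal -0.210 0.936 0.284
  outer loop
   vertex 1.5 2.7 2.4
   vertex 0.1 1.9 4.0
   vertex 2.7 3.0 2.3
  endloop
 endfacet
 facet normal -0.527 0.849 -0.037
  outer loop
   vertex 1.5 2.7 2.4
   vertex 0.5 2.0 0.6
   vertex 0.1 1.9 4.0
  endloop
 endfacet
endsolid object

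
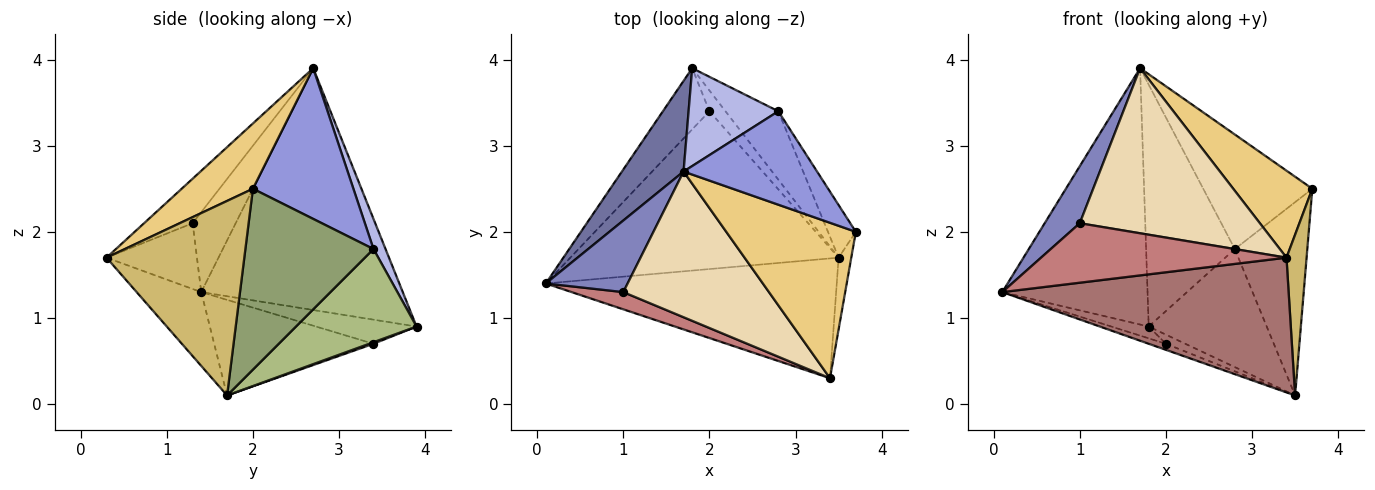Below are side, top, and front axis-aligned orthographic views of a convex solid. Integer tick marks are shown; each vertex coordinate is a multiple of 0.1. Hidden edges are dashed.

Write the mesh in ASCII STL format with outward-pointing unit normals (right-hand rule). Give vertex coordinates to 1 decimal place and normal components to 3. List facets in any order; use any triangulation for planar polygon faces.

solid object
 facet normal -0.794 0.573 0.203
  outer loop
   vertex 1.7 2.7 3.9
   vertex 1.8 3.9 0.9
   vertex 0.1 1.4 1.3
  endloop
 endfacet
 facet normal -0.607 -0.495 0.621
  outer loop
   vertex 1.0 1.3 2.1
   vertex 1.7 2.7 3.9
   vertex 0.1 1.4 1.3
  endloop
 endfacet
 facet normal 0.581 0.631 0.515
  outer loop
   vertex 2.8 3.4 1.8
   vertex 1.7 2.7 3.9
   vertex 3.7 2.0 2.5
  endloop
 endfacet
 facet normal 0.125 0.920 0.372
  outer loop
   vertex 2.8 3.4 1.8
   vertex 1.8 3.9 0.9
   vertex 1.7 2.7 3.9
  endloop
 endfacet
 facet normal 0.863 0.488 -0.133
  outer loop
   vertex 2.8 3.4 1.8
   vertex 3.7 2.0 2.5
   vertex 3.5 1.7 0.1
  endloop
 endfacet
 facet normal 0.662 0.648 -0.376
  outer loop
   vertex 2.8 3.4 1.8
   vertex 3.5 1.7 0.1
   vertex 1.8 3.9 0.9
  endloop
 endfacet
 facet normal -0.454 0.169 -0.875
  outer loop
   vertex 2.0 3.4 0.7
   vertex 0.1 1.4 1.3
   vertex 1.8 3.9 0.9
  endloop
 endfacet
 facet normal -0.335 0.036 -0.941
  outer loop
   vertex 2.0 3.4 0.7
   vertex 3.5 1.7 0.1
   vertex 0.1 1.4 1.3
  endloop
 endfacet
 facet normal 0.089 0.400 -0.912
  outer loop
   vertex 2.0 3.4 0.7
   vertex 1.8 3.9 0.9
   vertex 3.5 1.7 0.1
  endloop
 endfacet
 facet normal 0.987 -0.144 -0.064
  outer loop
   vertex 3.4 0.3 1.7
   vertex 3.5 1.7 0.1
   vertex 3.7 2.0 2.5
  endloop
 endfacet
 facet normal 0.403 -0.447 0.799
  outer loop
   vertex 3.4 0.3 1.7
   vertex 3.7 2.0 2.5
   vertex 1.7 2.7 3.9
  endloop
 endfacet
 facet normal -0.198 -0.735 0.649
  outer loop
   vertex 3.4 0.3 1.7
   vertex 1.7 2.7 3.9
   vertex 1.0 1.3 2.1
  endloop
 endfacet
 facet normal -0.166 -0.737 -0.655
  outer loop
   vertex 3.4 0.3 1.7
   vertex 0.1 1.4 1.3
   vertex 3.5 1.7 0.1
  endloop
 endfacet
 facet normal -0.334 -0.906 0.262
  outer loop
   vertex 3.4 0.3 1.7
   vertex 1.0 1.3 2.1
   vertex 0.1 1.4 1.3
  endloop
 endfacet
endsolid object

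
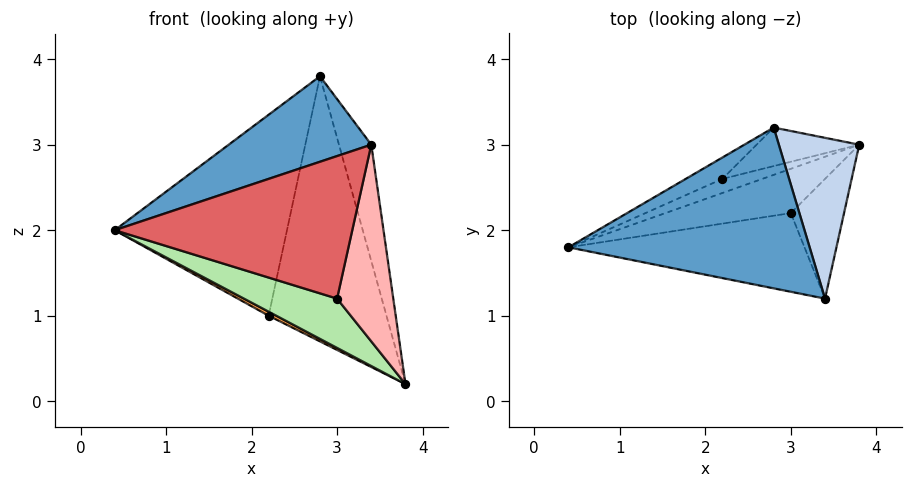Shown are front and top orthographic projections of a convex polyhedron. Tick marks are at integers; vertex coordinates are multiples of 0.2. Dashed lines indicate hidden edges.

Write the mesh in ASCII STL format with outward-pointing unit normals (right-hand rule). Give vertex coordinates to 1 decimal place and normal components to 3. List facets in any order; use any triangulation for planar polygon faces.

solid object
 facet normal -0.362 -0.438 0.823
  outer loop
   vertex 2.8 3.2 3.8
   vertex 0.4 1.8 2.0
   vertex 3.4 1.2 3.0
  endloop
 endfacet
 facet normal 0.950 0.183 0.254
  outer loop
   vertex 2.8 3.2 3.8
   vertex 3.4 1.2 3.0
   vertex 3.8 3.0 0.2
  endloop
 endfacet
 facet normal -0.381 -0.254 -0.889
  outer loop
   vertex 2.2 2.6 1.0
   vertex 3.8 3.0 0.2
   vertex 0.4 1.8 2.0
  endloop
 endfacet
 facet normal -0.448 0.889 -0.095
  outer loop
   vertex 2.2 2.6 1.0
   vertex 0.4 1.8 2.0
   vertex 2.8 3.2 3.8
  endloop
 endfacet
 facet normal -0.304 0.943 -0.137
  outer loop
   vertex 2.2 2.6 1.0
   vertex 2.8 3.2 3.8
   vertex 3.8 3.0 0.2
  endloop
 endfacet
 facet normal -0.091 -0.741 -0.665
  outer loop
   vertex 3.0 2.2 1.2
   vertex 0.4 1.8 2.0
   vertex 3.8 3.0 0.2
  endloop
 endfacet
 facet normal -0.014 -0.875 -0.483
  outer loop
   vertex 3.0 2.2 1.2
   vertex 3.4 1.2 3.0
   vertex 0.4 1.8 2.0
  endloop
 endfacet
 facet normal 0.200 -0.837 -0.509
  outer loop
   vertex 3.0 2.2 1.2
   vertex 3.8 3.0 0.2
   vertex 3.4 1.2 3.0
  endloop
 endfacet
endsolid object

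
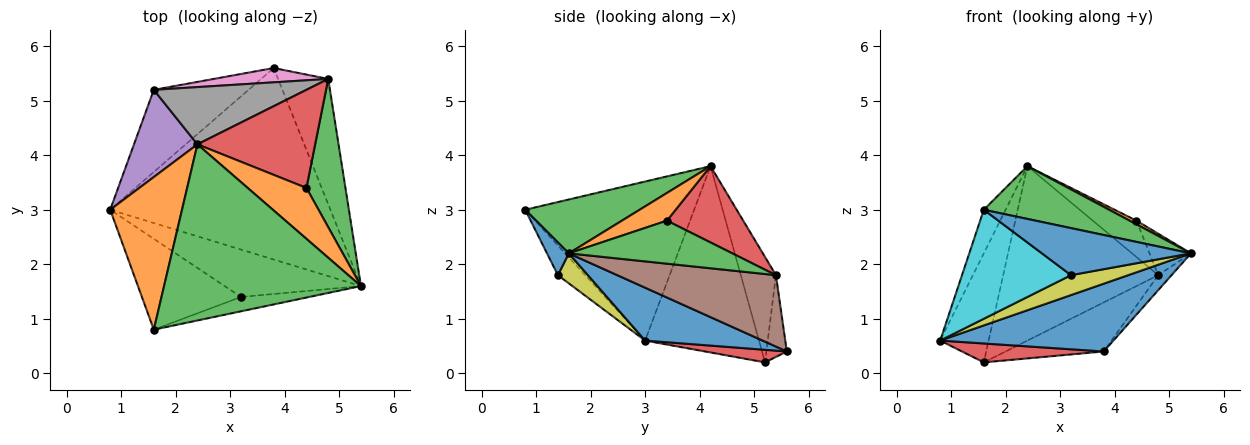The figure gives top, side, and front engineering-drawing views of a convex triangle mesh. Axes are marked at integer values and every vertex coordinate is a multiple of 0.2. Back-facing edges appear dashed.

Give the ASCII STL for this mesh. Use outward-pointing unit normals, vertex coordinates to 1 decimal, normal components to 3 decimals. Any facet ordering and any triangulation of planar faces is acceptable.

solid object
 facet normal 0.221 -0.325 -0.919
  outer loop
   vertex 3.8 5.6 0.4
   vertex 5.4 1.6 2.2
   vertex 0.8 3.0 0.6
  endloop
 endfacet
 facet normal -0.905 0.117 0.409
  outer loop
   vertex 1.6 0.8 3.0
   vertex 2.4 4.2 3.8
   vertex 0.8 3.0 0.6
  endloop
 endfacet
 facet normal 0.254 -0.278 0.927
  outer loop
   vertex 1.6 0.8 3.0
   vertex 5.4 1.6 2.2
   vertex 2.4 4.2 3.8
  endloop
 endfacet
 facet normal 0.128 -0.222 -0.966
  outer loop
   vertex 1.6 5.2 0.2
   vertex 3.8 5.6 0.4
   vertex 0.8 3.0 0.6
  endloop
 endfacet
 facet normal -0.878 0.374 0.299
  outer loop
   vertex 1.6 5.2 0.2
   vertex 0.8 3.0 0.6
   vertex 2.4 4.2 3.8
  endloop
 endfacet
 facet normal 0.816 0.069 -0.573
  outer loop
   vertex 4.8 5.4 1.8
   vertex 5.4 1.6 2.2
   vertex 3.8 5.6 0.4
  endloop
 endfacet
 facet normal -0.196 0.941 0.275
  outer loop
   vertex 4.8 5.4 1.8
   vertex 3.8 5.6 0.4
   vertex 1.6 5.2 0.2
  endloop
 endfacet
 facet normal -0.210 0.929 0.305
  outer loop
   vertex 4.8 5.4 1.8
   vertex 1.6 5.2 0.2
   vertex 2.4 4.2 3.8
  endloop
 endfacet
 facet normal 0.199 -0.380 -0.904
  outer loop
   vertex 3.2 1.4 1.8
   vertex 0.8 3.0 0.6
   vertex 5.4 1.6 2.2
  endloop
 endfacet
 facet normal -0.189 -0.754 -0.629
  outer loop
   vertex 3.2 1.4 1.8
   vertex 1.6 0.8 3.0
   vertex 0.8 3.0 0.6
  endloop
 endfacet
 facet normal 0.139 -0.947 -0.289
  outer loop
   vertex 3.2 1.4 1.8
   vertex 5.4 1.6 2.2
   vertex 1.6 0.8 3.0
  endloop
 endfacet
 facet normal 0.426 -0.064 0.903
  outer loop
   vertex 4.4 3.4 2.8
   vertex 2.4 4.2 3.8
   vertex 5.4 1.6 2.2
  endloop
 endfacet
 facet normal 0.728 0.184 0.660
  outer loop
   vertex 4.4 3.4 2.8
   vertex 5.4 1.6 2.2
   vertex 4.8 5.4 1.8
  endloop
 endfacet
 facet normal 0.519 0.297 0.801
  outer loop
   vertex 4.4 3.4 2.8
   vertex 4.8 5.4 1.8
   vertex 2.4 4.2 3.8
  endloop
 endfacet
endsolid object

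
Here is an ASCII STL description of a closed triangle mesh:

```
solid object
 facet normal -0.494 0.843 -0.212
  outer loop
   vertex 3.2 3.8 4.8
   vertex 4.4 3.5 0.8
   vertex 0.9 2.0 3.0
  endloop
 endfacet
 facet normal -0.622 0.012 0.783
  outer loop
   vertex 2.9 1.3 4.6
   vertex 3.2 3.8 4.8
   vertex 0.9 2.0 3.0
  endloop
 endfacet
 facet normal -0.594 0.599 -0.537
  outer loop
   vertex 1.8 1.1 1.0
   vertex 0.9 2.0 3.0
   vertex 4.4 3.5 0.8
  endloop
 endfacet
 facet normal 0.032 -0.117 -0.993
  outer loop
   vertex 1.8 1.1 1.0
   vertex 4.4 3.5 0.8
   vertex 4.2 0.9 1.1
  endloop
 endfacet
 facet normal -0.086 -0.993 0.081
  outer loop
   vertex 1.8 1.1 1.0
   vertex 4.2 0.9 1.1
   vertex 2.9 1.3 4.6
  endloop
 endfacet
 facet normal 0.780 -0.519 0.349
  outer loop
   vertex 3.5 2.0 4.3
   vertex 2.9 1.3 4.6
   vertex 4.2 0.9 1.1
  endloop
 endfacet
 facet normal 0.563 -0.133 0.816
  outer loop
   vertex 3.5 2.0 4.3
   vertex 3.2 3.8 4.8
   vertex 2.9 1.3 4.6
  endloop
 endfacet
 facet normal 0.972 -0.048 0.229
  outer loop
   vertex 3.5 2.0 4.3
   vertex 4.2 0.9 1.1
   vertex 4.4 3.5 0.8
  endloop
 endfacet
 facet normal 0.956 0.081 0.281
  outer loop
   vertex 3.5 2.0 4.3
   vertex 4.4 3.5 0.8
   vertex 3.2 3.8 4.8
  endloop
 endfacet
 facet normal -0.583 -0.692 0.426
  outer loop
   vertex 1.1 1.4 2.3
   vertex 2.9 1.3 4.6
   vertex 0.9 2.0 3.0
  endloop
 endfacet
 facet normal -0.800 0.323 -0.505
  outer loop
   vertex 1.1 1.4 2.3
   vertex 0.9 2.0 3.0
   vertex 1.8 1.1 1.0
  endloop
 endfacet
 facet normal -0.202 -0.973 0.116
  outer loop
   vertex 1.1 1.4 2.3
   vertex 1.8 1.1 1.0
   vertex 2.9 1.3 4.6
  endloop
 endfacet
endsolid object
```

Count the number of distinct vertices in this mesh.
8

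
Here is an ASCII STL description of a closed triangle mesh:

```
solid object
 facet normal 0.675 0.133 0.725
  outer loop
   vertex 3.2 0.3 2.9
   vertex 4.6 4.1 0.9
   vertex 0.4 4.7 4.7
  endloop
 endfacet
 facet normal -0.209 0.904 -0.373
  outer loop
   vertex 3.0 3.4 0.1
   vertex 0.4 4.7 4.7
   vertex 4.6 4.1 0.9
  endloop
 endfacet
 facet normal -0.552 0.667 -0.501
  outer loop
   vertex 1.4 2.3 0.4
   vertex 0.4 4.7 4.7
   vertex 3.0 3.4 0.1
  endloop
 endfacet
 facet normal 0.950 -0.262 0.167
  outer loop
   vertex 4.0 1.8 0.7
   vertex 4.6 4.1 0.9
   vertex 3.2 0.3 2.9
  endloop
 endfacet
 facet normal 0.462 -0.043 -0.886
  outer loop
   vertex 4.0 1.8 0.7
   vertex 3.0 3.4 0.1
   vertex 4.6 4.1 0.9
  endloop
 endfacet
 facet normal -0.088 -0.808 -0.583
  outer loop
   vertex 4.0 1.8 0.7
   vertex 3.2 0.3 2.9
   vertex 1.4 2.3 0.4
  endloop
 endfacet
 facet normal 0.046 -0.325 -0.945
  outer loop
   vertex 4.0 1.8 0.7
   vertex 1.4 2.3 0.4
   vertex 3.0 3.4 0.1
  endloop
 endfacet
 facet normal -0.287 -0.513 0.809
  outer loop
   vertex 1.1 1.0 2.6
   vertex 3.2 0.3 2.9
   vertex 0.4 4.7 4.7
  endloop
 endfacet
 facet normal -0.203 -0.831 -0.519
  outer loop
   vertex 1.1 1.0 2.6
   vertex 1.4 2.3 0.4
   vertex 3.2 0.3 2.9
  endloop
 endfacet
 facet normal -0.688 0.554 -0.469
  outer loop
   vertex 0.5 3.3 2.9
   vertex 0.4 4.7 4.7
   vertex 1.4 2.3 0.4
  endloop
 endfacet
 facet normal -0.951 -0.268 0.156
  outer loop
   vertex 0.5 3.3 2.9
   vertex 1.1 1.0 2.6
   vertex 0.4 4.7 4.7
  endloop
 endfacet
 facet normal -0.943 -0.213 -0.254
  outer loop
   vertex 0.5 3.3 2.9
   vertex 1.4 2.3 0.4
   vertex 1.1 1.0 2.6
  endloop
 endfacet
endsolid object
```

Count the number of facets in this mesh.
12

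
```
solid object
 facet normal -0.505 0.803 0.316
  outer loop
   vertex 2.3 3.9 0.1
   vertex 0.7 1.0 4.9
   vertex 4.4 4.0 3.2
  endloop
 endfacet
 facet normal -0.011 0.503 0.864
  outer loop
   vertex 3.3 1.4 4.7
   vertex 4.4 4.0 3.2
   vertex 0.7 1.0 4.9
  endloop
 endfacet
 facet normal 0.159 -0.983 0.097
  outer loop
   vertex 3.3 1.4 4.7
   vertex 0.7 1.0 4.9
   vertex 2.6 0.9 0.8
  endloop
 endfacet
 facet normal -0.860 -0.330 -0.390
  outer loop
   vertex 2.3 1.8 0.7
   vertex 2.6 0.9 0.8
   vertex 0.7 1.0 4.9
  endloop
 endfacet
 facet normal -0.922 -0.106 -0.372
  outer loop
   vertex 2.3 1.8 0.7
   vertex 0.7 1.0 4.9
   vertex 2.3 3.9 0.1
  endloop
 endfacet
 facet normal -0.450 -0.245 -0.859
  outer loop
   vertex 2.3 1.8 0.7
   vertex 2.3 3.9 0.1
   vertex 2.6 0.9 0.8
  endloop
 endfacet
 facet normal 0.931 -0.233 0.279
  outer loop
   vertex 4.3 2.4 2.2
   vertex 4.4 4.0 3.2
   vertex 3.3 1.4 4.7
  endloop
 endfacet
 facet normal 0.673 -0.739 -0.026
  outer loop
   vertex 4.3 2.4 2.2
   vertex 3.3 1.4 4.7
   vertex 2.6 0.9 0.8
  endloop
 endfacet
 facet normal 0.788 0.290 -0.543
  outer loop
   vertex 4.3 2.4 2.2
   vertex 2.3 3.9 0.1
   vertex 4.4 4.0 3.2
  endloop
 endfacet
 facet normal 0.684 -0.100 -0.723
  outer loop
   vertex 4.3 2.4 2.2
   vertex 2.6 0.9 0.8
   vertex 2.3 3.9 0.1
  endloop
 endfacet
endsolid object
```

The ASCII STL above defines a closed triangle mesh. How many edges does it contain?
15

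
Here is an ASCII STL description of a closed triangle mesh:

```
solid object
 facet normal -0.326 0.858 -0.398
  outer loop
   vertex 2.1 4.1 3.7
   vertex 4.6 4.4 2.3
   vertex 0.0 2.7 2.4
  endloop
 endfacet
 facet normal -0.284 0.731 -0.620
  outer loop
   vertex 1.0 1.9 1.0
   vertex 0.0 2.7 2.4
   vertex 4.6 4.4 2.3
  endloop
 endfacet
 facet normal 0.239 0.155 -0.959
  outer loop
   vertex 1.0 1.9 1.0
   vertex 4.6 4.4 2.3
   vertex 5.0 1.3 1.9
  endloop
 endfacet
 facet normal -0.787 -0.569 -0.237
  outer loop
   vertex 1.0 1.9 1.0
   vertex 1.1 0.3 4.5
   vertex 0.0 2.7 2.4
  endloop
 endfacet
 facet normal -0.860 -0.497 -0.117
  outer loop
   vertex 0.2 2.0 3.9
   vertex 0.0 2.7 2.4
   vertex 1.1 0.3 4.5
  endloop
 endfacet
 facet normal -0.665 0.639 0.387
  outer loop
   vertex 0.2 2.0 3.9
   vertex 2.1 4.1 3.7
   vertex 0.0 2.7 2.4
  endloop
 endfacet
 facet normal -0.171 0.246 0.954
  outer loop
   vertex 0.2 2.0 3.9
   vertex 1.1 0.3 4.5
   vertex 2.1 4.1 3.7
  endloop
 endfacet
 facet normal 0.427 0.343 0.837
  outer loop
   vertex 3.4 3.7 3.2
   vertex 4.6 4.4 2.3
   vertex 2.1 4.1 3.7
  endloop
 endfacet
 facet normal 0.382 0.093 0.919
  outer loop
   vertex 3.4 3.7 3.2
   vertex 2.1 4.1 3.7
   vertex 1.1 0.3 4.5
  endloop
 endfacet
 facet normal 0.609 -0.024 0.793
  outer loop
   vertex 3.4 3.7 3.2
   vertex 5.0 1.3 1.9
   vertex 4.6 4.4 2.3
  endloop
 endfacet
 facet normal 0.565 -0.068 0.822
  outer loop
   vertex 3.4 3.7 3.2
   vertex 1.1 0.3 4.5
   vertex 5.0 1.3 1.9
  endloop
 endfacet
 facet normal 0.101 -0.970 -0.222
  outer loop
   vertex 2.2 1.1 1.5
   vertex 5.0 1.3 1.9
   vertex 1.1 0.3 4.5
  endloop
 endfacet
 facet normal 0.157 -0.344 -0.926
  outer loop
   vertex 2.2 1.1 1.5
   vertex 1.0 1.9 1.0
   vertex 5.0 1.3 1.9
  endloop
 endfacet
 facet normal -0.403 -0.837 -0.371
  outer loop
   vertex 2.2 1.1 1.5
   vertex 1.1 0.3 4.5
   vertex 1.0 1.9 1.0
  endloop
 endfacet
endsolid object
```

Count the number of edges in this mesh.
21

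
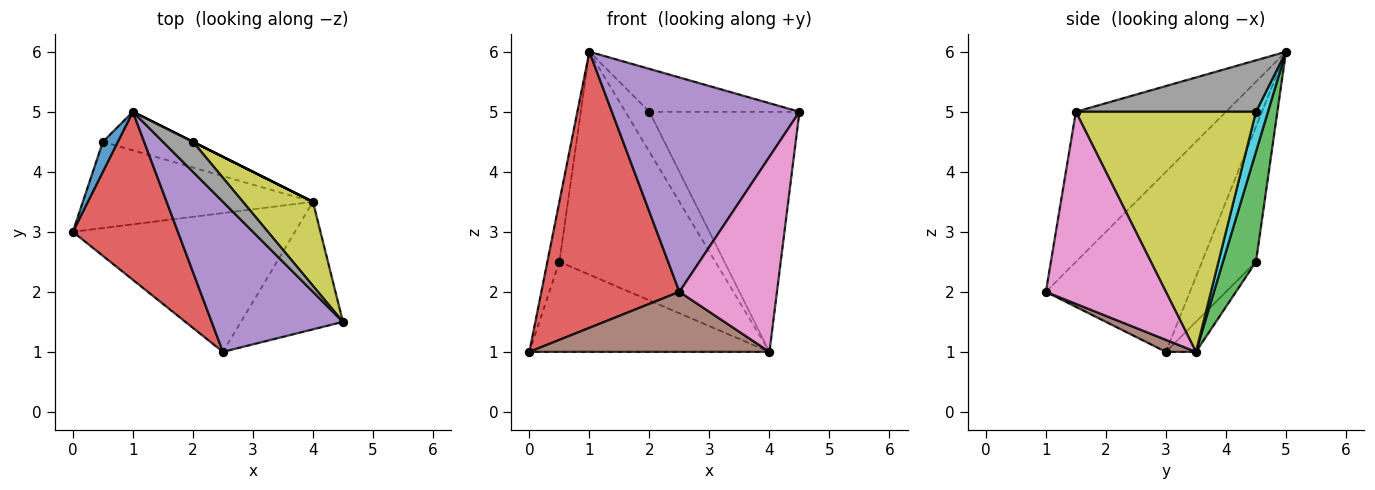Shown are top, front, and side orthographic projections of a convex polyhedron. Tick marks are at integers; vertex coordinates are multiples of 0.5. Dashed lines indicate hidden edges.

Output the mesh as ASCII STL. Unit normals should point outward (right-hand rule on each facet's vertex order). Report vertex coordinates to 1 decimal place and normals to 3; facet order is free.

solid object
 facet normal -0.970 0.216 0.108
  outer loop
   vertex 0.5 4.5 2.5
   vertex 0.0 3.0 1.0
   vertex 1.0 5.0 6.0
  endloop
 endfacet
 facet normal -0.090 0.719 -0.689
  outer loop
   vertex 0.5 4.5 2.5
   vertex 4.0 3.5 1.0
   vertex 0.0 3.0 1.0
  endloop
 endfacet
 facet normal 0.204 0.965 -0.167
  outer loop
   vertex 0.5 4.5 2.5
   vertex 1.0 5.0 6.0
   vertex 4.0 3.5 1.0
  endloop
 endfacet
 facet normal -0.665 -0.638 0.388
  outer loop
   vertex 2.5 1.0 2.0
   vertex 1.0 5.0 6.0
   vertex 0.0 3.0 1.0
  endloop
 endfacet
 facet normal -0.548 -0.685 0.480
  outer loop
   vertex 2.5 1.0 2.0
   vertex 4.5 1.5 5.0
   vertex 1.0 5.0 6.0
  endloop
 endfacet
 facet normal 0.050 -0.396 -0.917
  outer loop
   vertex 2.5 1.0 2.0
   vertex 0.0 3.0 1.0
   vertex 4.0 3.5 1.0
  endloop
 endfacet
 facet normal 0.718 -0.583 -0.381
  outer loop
   vertex 2.5 1.0 2.0
   vertex 4.0 3.5 1.0
   vertex 4.5 1.5 5.0
  endloop
 endfacet
 facet normal 0.701 0.584 0.409
  outer loop
   vertex 2.0 4.5 5.0
   vertex 1.0 5.0 6.0
   vertex 4.5 1.5 5.0
  endloop
 endfacet
 facet normal 0.750 0.625 0.219
  outer loop
   vertex 2.0 4.5 5.0
   vertex 4.5 1.5 5.0
   vertex 4.0 3.5 1.0
  endloop
 endfacet
 facet normal 0.447 0.894 0.000
  outer loop
   vertex 2.0 4.5 5.0
   vertex 4.0 3.5 1.0
   vertex 1.0 5.0 6.0
  endloop
 endfacet
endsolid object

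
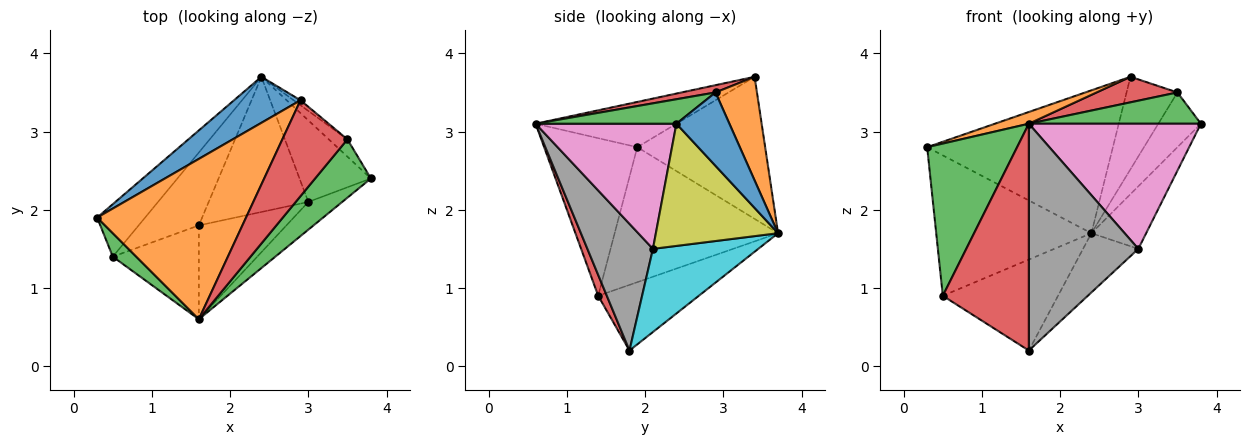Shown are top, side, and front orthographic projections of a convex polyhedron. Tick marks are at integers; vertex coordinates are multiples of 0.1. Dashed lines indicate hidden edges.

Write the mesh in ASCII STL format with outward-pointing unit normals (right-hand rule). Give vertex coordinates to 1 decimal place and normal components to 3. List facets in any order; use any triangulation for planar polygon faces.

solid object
 facet normal -0.548 0.796 0.256
  outer loop
   vertex 2.9 3.4 3.7
   vertex 2.4 3.7 1.7
   vertex 0.3 1.9 2.8
  endloop
 endfacet
 facet normal -0.290 -0.070 0.954
  outer loop
   vertex 2.9 3.4 3.7
   vertex 0.3 1.9 2.8
   vertex 1.6 0.6 3.1
  endloop
 endfacet
 facet normal -0.715 -0.691 0.106
  outer loop
   vertex 0.5 1.4 0.9
   vertex 1.6 0.6 3.1
   vertex 0.3 1.9 2.8
  endloop
 endfacet
 facet normal 0.092 -0.920 -0.381
  outer loop
   vertex 0.5 1.4 0.9
   vertex 1.6 1.8 0.2
   vertex 1.6 0.6 3.1
  endloop
 endfacet
 facet normal -0.702 0.667 -0.249
  outer loop
   vertex 0.5 1.4 0.9
   vertex 0.3 1.9 2.8
   vertex 2.4 3.7 1.7
  endloop
 endfacet
 facet normal -0.563 0.645 -0.517
  outer loop
   vertex 0.5 1.4 0.9
   vertex 2.4 3.7 1.7
   vertex 1.6 1.8 0.2
  endloop
 endfacet
 facet normal 0.624 -0.763 -0.169
  outer loop
   vertex 3.0 2.1 1.5
   vertex 3.8 2.4 3.1
   vertex 1.6 0.6 3.1
  endloop
 endfacet
 facet normal 0.484 -0.809 -0.335
  outer loop
   vertex 3.0 2.1 1.5
   vertex 1.6 0.6 3.1
   vertex 1.6 1.8 0.2
  endloop
 endfacet
 facet normal 0.805 0.361 -0.470
  outer loop
   vertex 3.0 2.1 1.5
   vertex 2.4 3.7 1.7
   vertex 3.8 2.4 3.1
  endloop
 endfacet
 facet normal 0.607 0.319 -0.728
  outer loop
   vertex 3.0 2.1 1.5
   vertex 1.6 1.8 0.2
   vertex 2.4 3.7 1.7
  endloop
 endfacet
 facet normal 0.765 0.614 -0.194
  outer loop
   vertex 3.5 2.9 3.5
   vertex 3.8 2.4 3.1
   vertex 2.4 3.7 1.7
  endloop
 endfacet
 facet normal 0.631 0.774 -0.042
  outer loop
   vertex 3.5 2.9 3.5
   vertex 2.4 3.7 1.7
   vertex 2.9 3.4 3.7
  endloop
 endfacet
 facet normal 0.361 -0.441 0.822
  outer loop
   vertex 3.5 2.9 3.5
   vertex 1.6 0.6 3.1
   vertex 3.8 2.4 3.1
  endloop
 endfacet
 facet normal 0.107 -0.256 0.961
  outer loop
   vertex 3.5 2.9 3.5
   vertex 2.9 3.4 3.7
   vertex 1.6 0.6 3.1
  endloop
 endfacet
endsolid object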